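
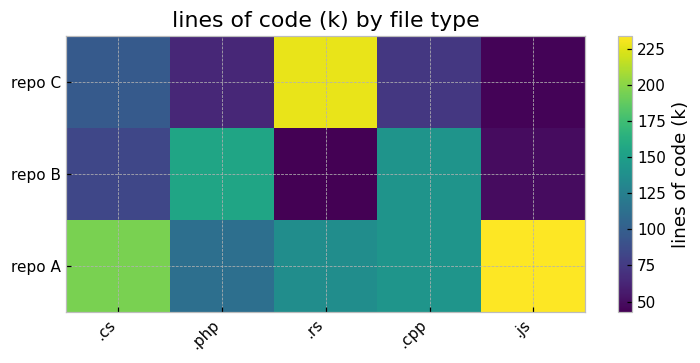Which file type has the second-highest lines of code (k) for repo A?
.cs

Top 3 for repo A: .js ≈ 240, .cs ≈ 200, .cpp ≈ 140.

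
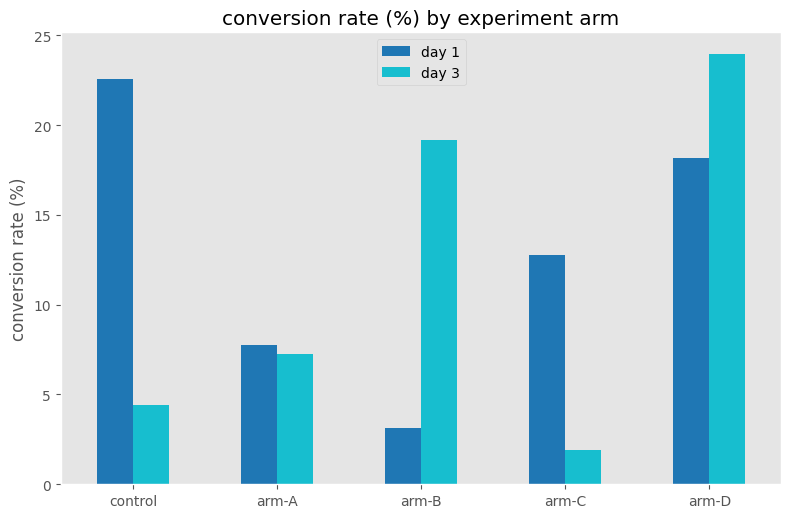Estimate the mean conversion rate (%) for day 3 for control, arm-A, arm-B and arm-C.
(4 + 8 + 20 + 2) / 4 ≈ 8.

≈ 8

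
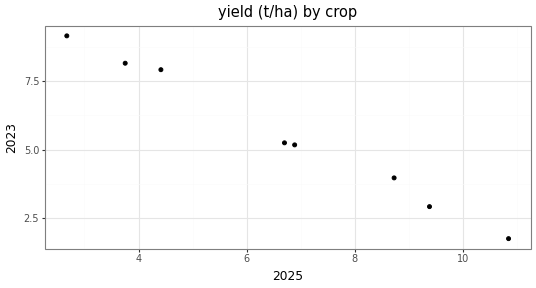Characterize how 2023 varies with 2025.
negative, strong

Points are negatively correlated; strong (|r| ≈ 1.0).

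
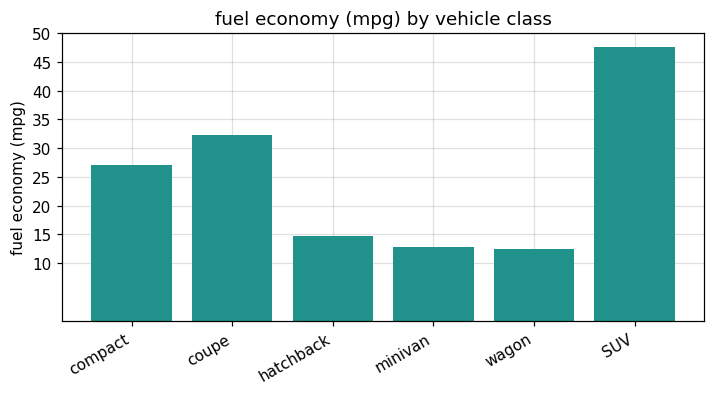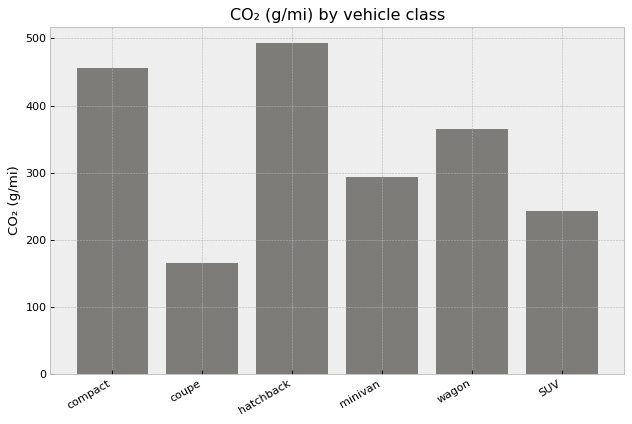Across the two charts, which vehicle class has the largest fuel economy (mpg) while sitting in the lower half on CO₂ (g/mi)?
Chart 2 median CO₂ (g/mi) ≈ 350; below-median vehicle classes: coupe, minivan, SUV. Among those, SUV has the highest fuel economy (mpg) (≈ 50).

SUV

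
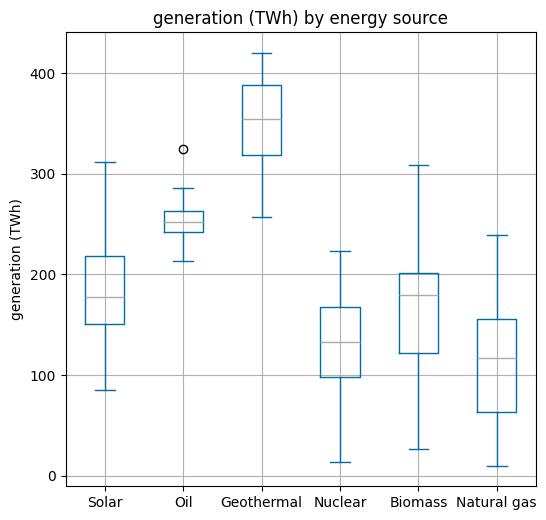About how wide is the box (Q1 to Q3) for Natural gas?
Q3 ≈ 150, Q1 ≈ 75; IQR ≈ 75.

≈ 75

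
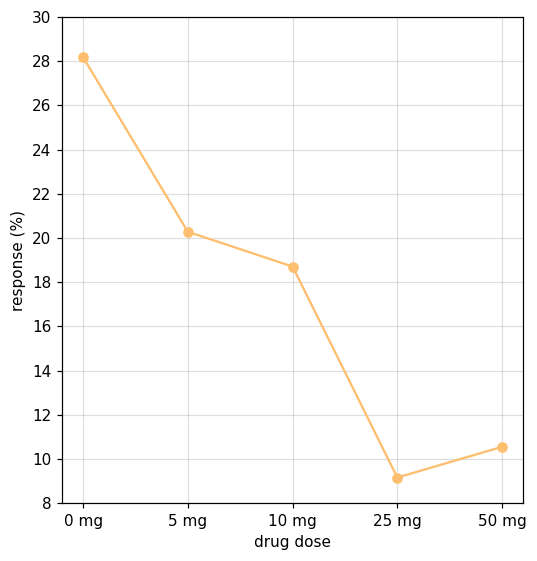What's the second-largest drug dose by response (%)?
Top 3: 0 mg ≈ 28, 5 mg ≈ 20, 10 mg ≈ 18.

5 mg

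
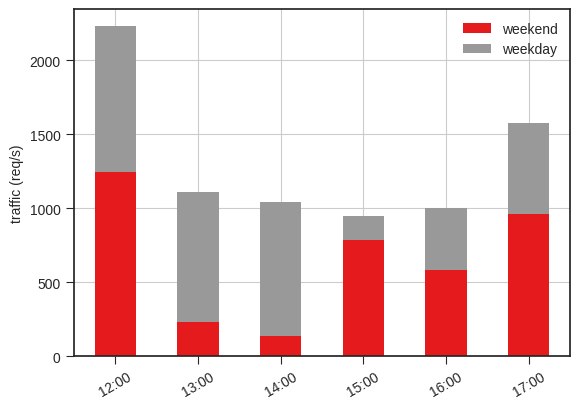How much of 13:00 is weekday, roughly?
≈ 1000

weekday top ≈ 1200, bottom ≈ 200; segment ≈ 1000.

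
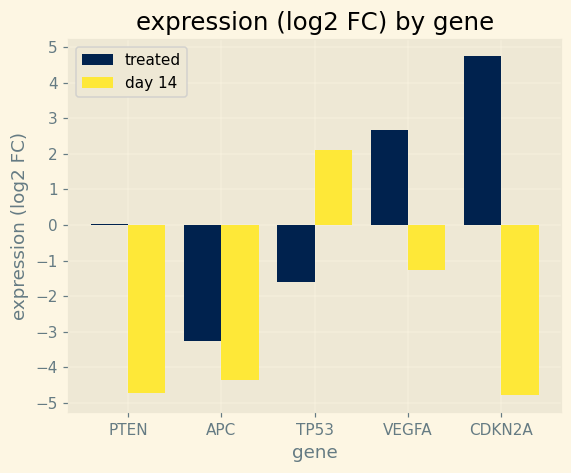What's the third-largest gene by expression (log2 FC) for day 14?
APC

Top 4 for day 14: TP53 ≈ 2, VEGFA ≈ -1, APC ≈ -4, PTEN ≈ -5.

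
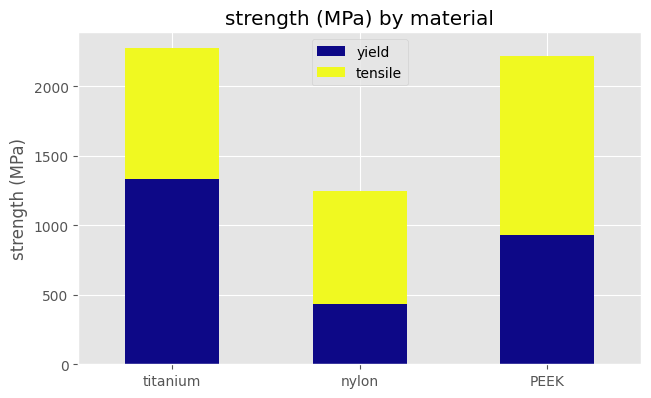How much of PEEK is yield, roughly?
yield top ≈ 1000, bottom ≈ 0; segment ≈ 1000.

≈ 1000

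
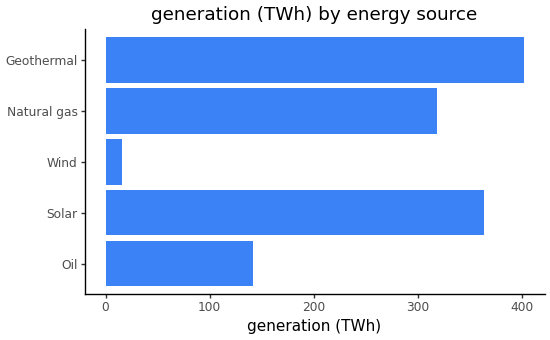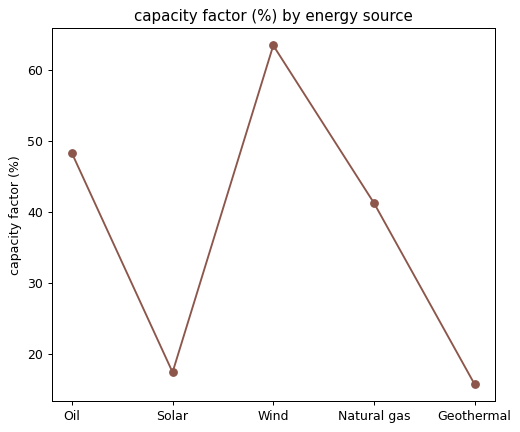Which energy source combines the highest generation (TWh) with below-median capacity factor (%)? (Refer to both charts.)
Chart 2 median capacity factor (%) ≈ 40; below-median energy sources: Solar, Geothermal. Among those, Geothermal has the highest generation (TWh) (≈ 400).

Geothermal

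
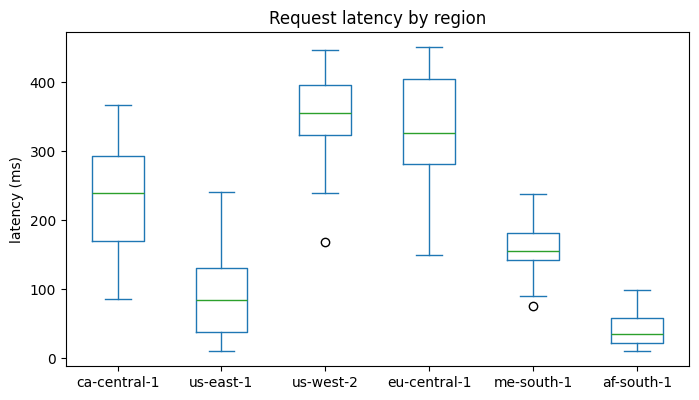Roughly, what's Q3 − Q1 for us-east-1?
Q3 ≈ 150, Q1 ≈ 50; IQR ≈ 100.

≈ 100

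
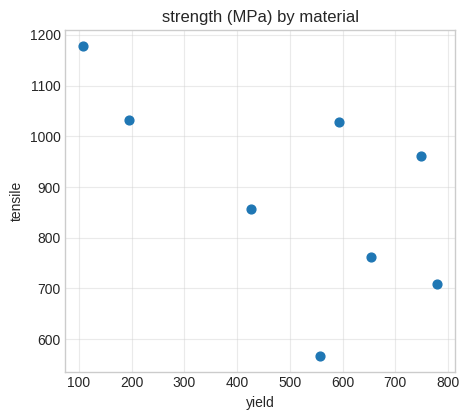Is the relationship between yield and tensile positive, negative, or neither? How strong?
negative, moderate

Points are negatively correlated; moderate (|r| ≈ 0.6).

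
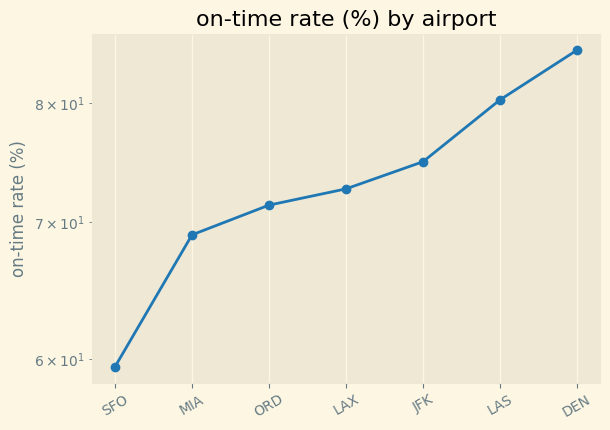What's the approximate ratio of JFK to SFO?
≈ 1.25×

JFK ≈ 75, SFO ≈ 60; 75/60 ≈ 1.25.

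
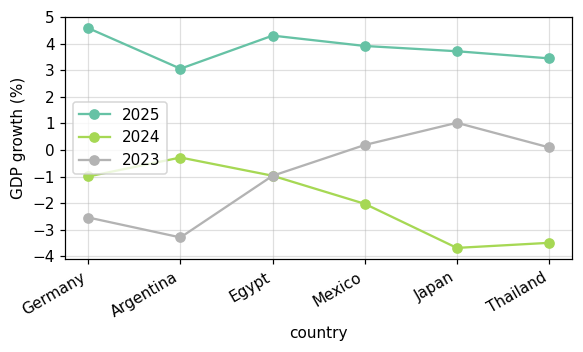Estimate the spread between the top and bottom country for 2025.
≈ 2

Max Germany ≈ 5, min Argentina ≈ 3; range ≈ 2.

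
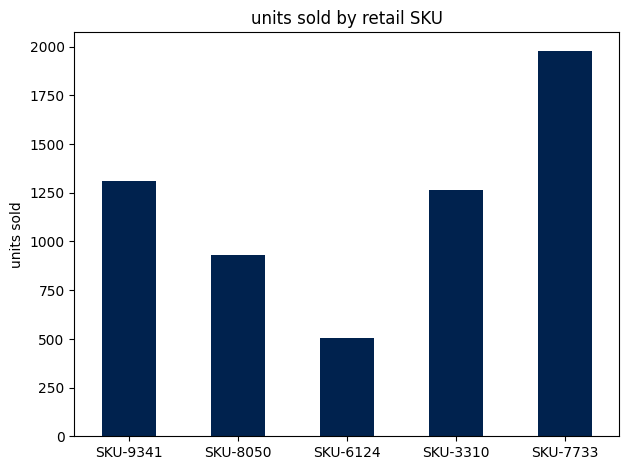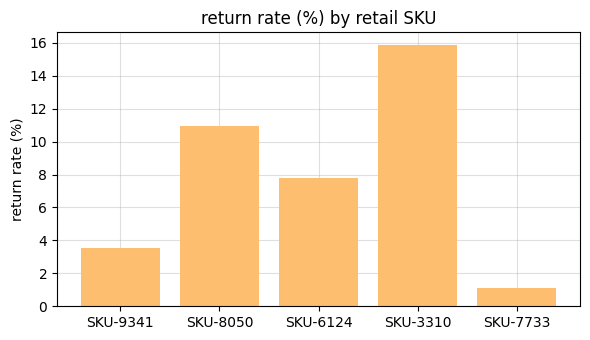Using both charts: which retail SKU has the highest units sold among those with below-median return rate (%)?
Chart 2 median return rate (%) ≈ 8; below-median retail SKUs: SKU-9341, SKU-7733. Among those, SKU-7733 has the highest units sold (≈ 2000).

SKU-7733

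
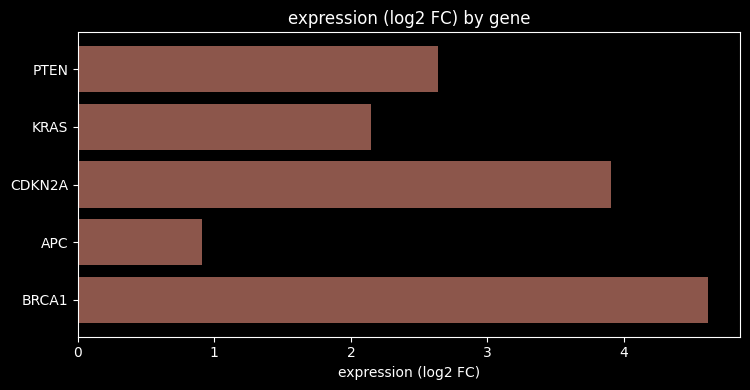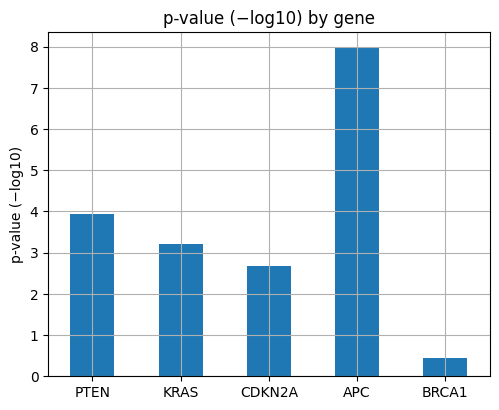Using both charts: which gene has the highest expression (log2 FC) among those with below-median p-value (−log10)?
BRCA1

Chart 2 median p-value (−log10) ≈ 3; below-median genes: CDKN2A, BRCA1. Among those, BRCA1 has the highest expression (log2 FC) (≈ 4.5).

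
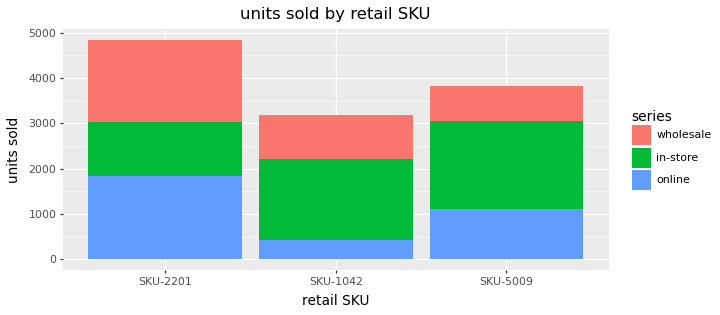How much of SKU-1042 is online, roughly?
≈ 500

online top ≈ 500, bottom ≈ 0; segment ≈ 500.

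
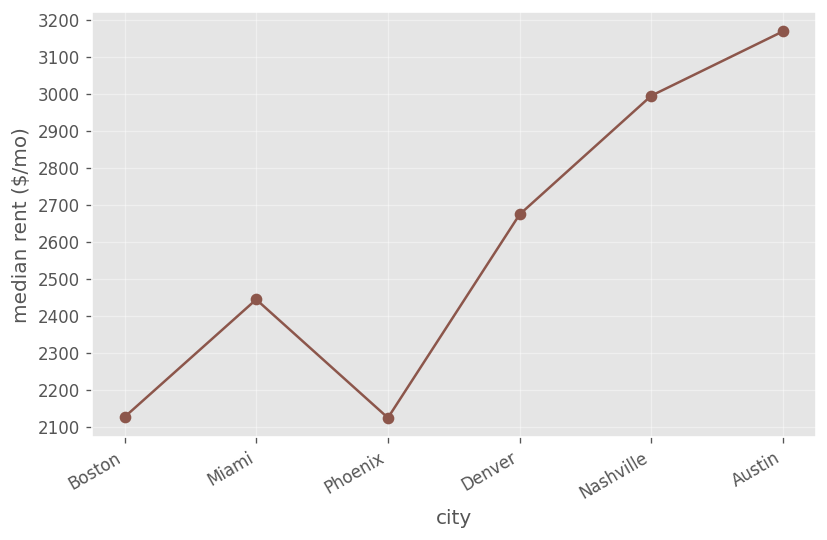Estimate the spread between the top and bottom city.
Max Austin ≈ 3200, min Phoenix ≈ 2100; range ≈ 1100.

≈ 1100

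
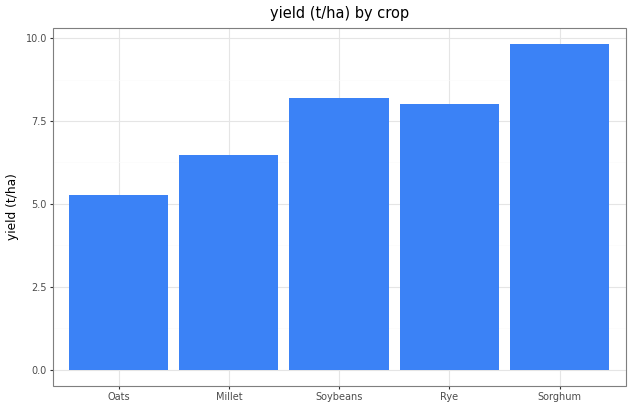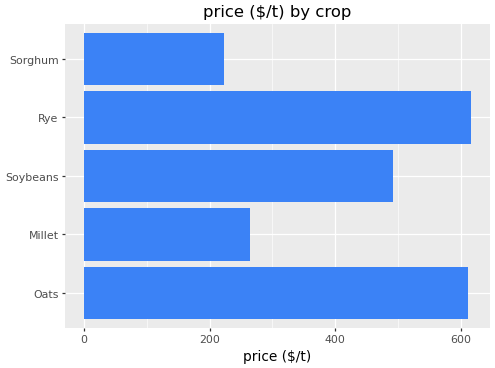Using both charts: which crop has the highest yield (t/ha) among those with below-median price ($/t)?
Chart 2 median price ($/t) ≈ 500; below-median crops: Millet, Sorghum. Among those, Sorghum has the highest yield (t/ha) (≈ 10).

Sorghum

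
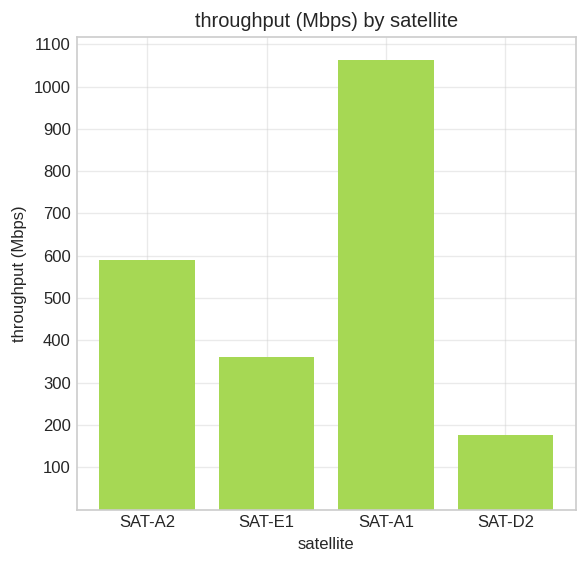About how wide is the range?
≈ 900

Max SAT-A1 ≈ 1100, min SAT-D2 ≈ 200; range ≈ 900.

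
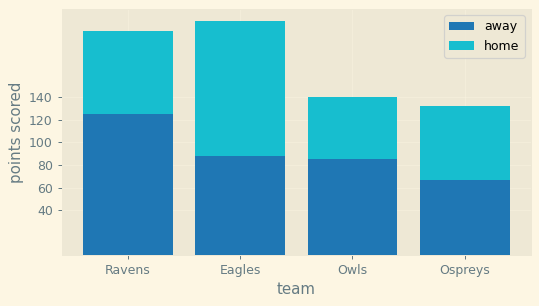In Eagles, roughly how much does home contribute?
≈ 120

home top ≈ 200, bottom ≈ 80; segment ≈ 120.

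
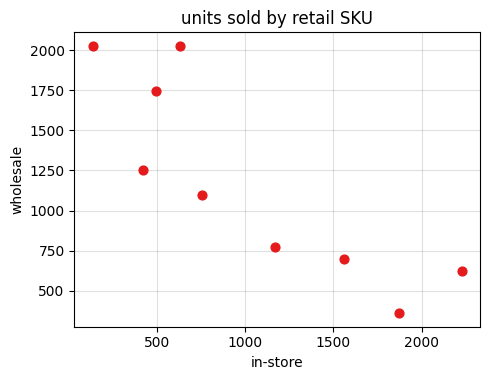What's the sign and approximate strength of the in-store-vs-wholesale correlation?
negative, strong

Points are negatively correlated; strong (|r| ≈ 0.9).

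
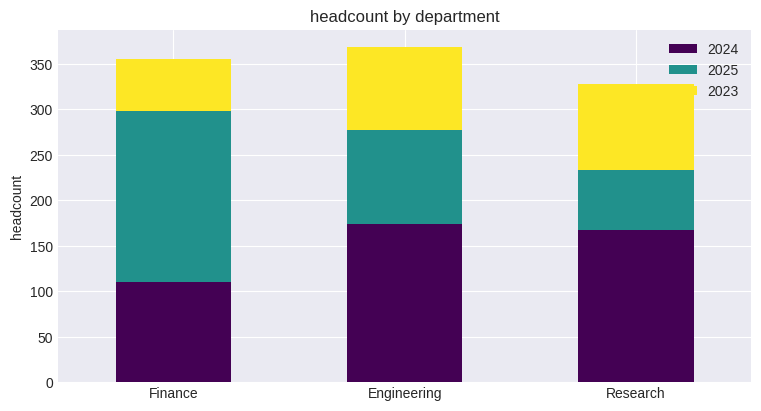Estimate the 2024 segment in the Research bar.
2024 top ≈ 150, bottom ≈ 0; segment ≈ 150.

≈ 150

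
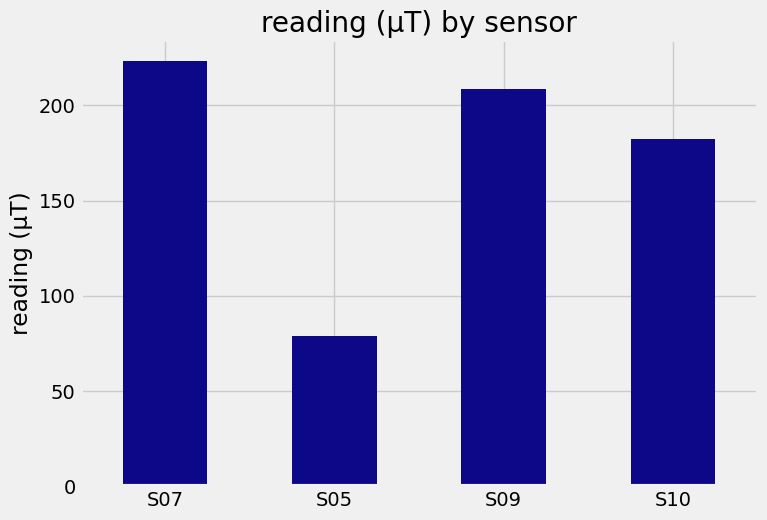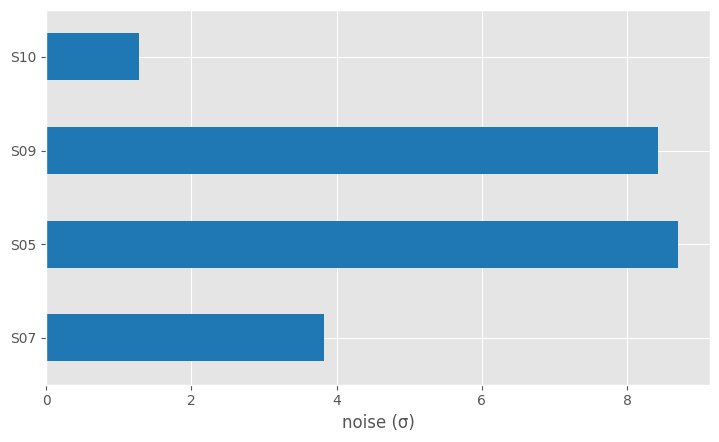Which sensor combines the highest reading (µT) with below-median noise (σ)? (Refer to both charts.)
Chart 2 median noise (σ) ≈ 6; below-median sensors: S07, S10. Among those, S07 has the highest reading (µT) (≈ 225).

S07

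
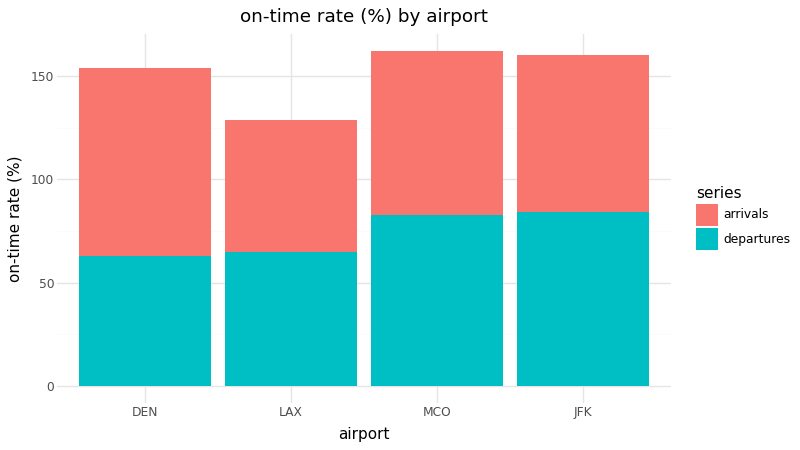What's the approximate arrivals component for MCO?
arrivals top ≈ 160, bottom ≈ 80; segment ≈ 80.

≈ 80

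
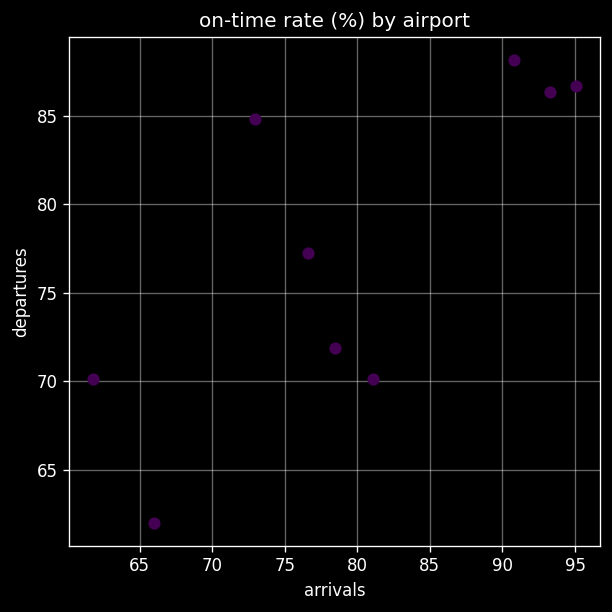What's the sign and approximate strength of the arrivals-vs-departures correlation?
positive, strong

Points are positively correlated; strong (|r| ≈ 0.8).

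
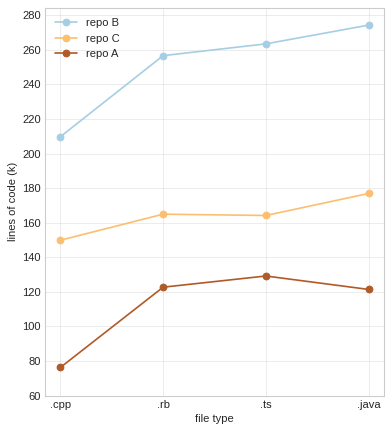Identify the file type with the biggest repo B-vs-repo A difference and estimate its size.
.java: repo B ≈ 280, repo A ≈ 120 → gap ≈ 160. Next-largest (.ts) is only ≈ 140.

.java, ≈ 160 k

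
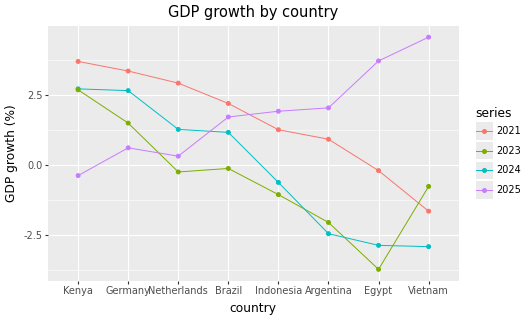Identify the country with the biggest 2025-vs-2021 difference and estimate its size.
Vietnam: 2025 ≈ 5, 2021 ≈ -2 → gap ≈ 7. Next-largest (Kenya) is only ≈ 4.

Vietnam, ≈ 7 %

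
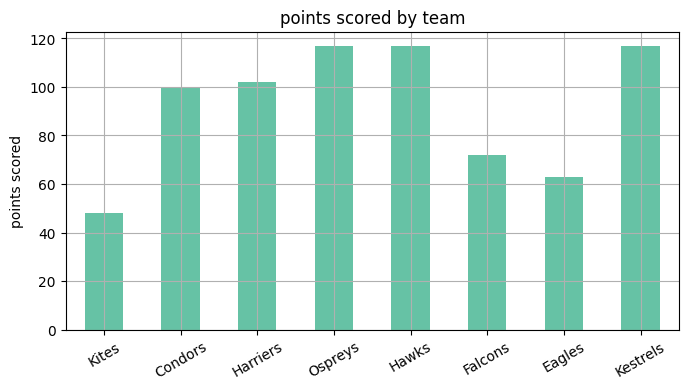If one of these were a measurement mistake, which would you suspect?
Kites ≈ 50; the rest sit between ≈ 60 and ≈ 120.

Kites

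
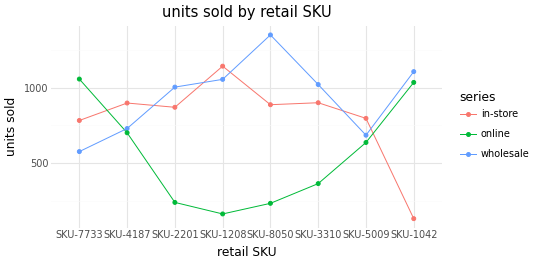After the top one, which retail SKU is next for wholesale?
Top 3 for wholesale: SKU-8050 ≈ 1400, SKU-1042 ≈ 1200, SKU-1208 ≈ 1000.

SKU-1042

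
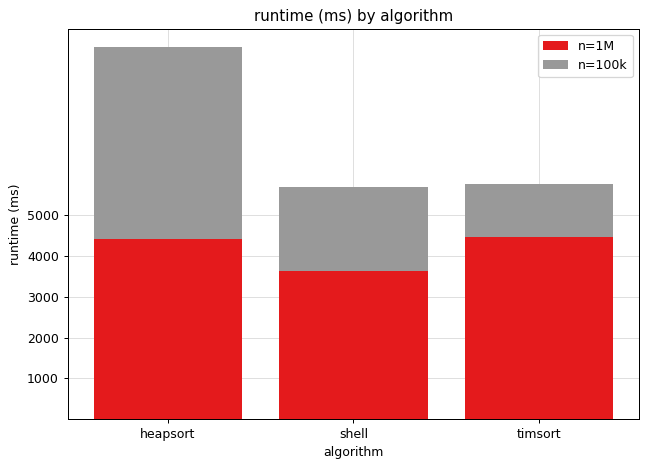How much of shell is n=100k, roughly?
≈ 2000

n=100k top ≈ 6000, bottom ≈ 4000; segment ≈ 2000.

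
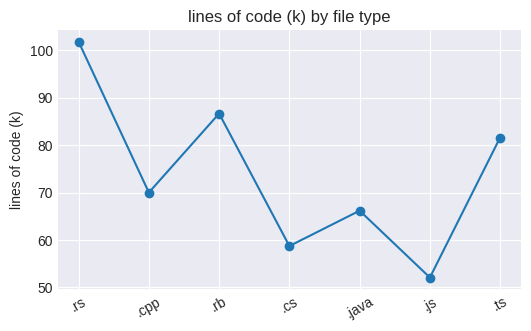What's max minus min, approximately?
≈ 50

Max .rs ≈ 100, min .js ≈ 50; range ≈ 50.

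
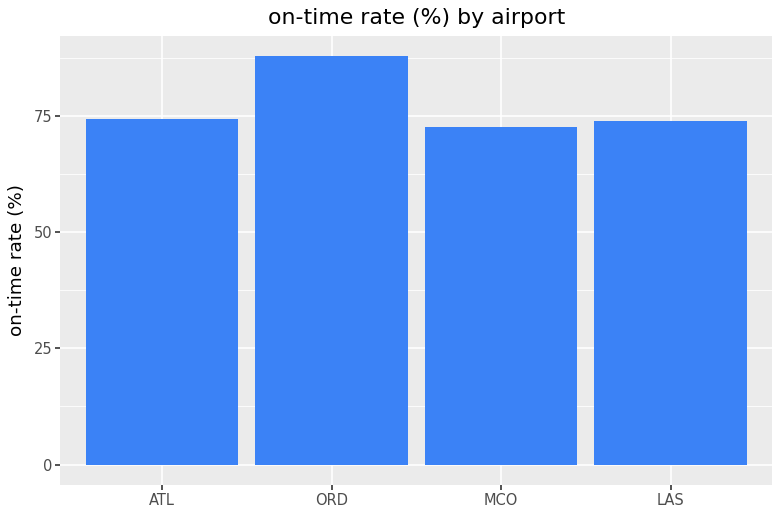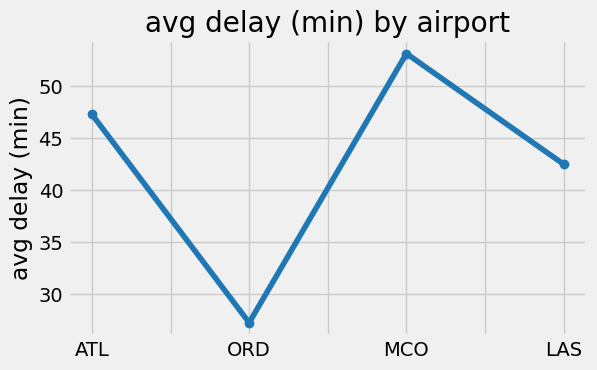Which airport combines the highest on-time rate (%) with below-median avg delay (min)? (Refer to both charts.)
Chart 2 median avg delay (min) ≈ 45; below-median airports: ORD, LAS. Among those, ORD has the highest on-time rate (%) (≈ 90).

ORD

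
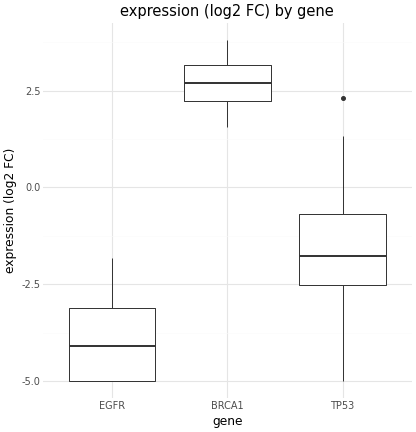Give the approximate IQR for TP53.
Q3 ≈ -1, Q1 ≈ -3; IQR ≈ 2.

≈ 2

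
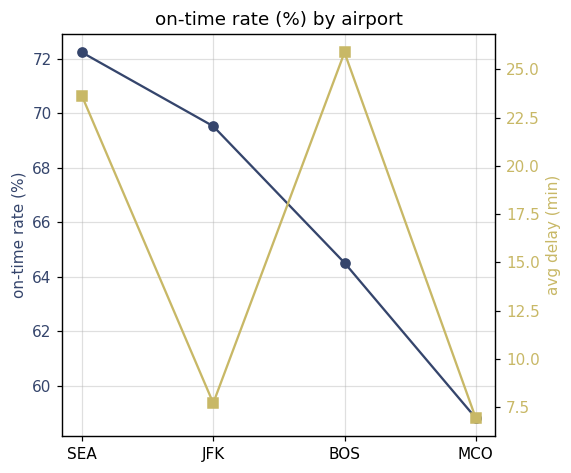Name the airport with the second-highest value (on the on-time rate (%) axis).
Top 3 (on the on-time rate (%) axis): SEA ≈ 72, JFK ≈ 70, BOS ≈ 64.

JFK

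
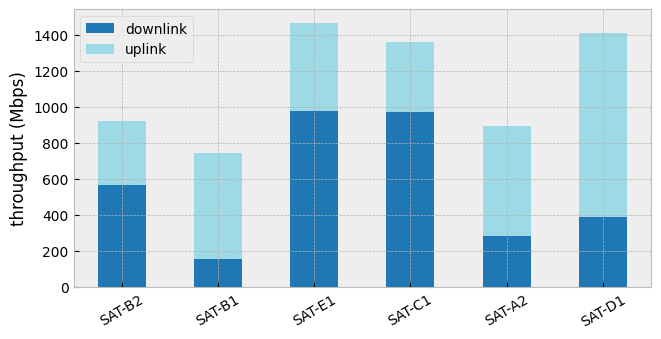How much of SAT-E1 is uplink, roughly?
≈ 400

uplink top ≈ 1400, bottom ≈ 1000; segment ≈ 400.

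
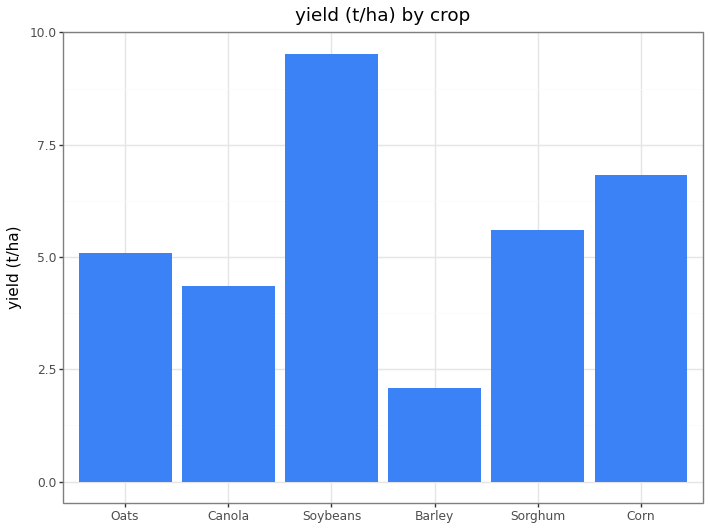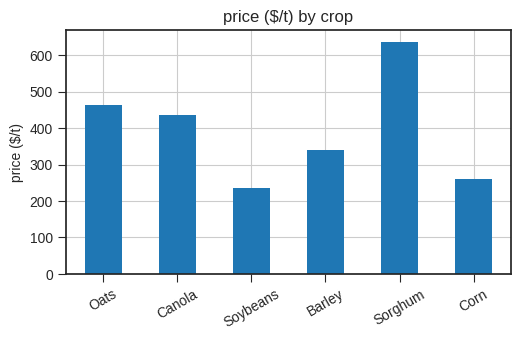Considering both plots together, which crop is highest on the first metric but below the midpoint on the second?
Chart 2 median price ($/t) ≈ 400; below-median crops: Soybeans, Barley, Corn. Among those, Soybeans has the highest yield (t/ha) (≈ 10).

Soybeans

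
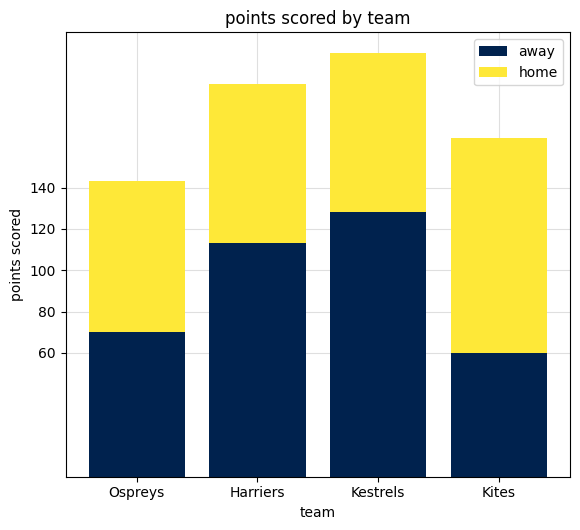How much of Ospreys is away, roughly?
away top ≈ 80, bottom ≈ 0; segment ≈ 80.

≈ 80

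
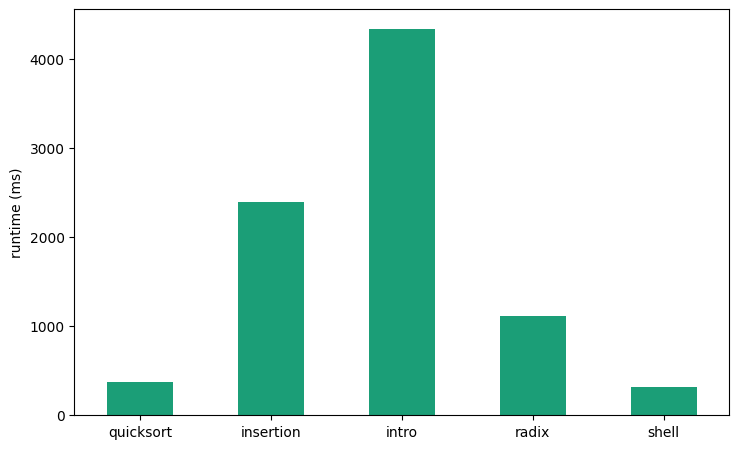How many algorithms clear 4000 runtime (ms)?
Above 4000: intro.

1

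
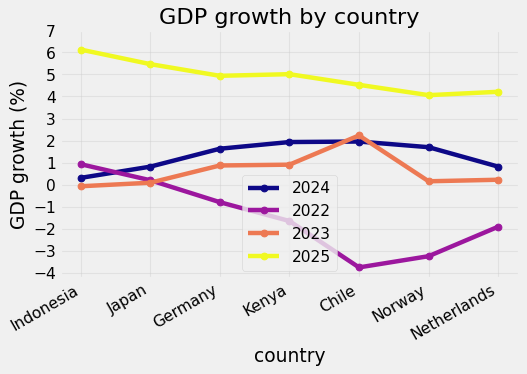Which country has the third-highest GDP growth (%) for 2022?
Germany

Top 4 for 2022: Indonesia ≈ 1, Japan ≈ 0, Germany ≈ -1, Kenya ≈ -2.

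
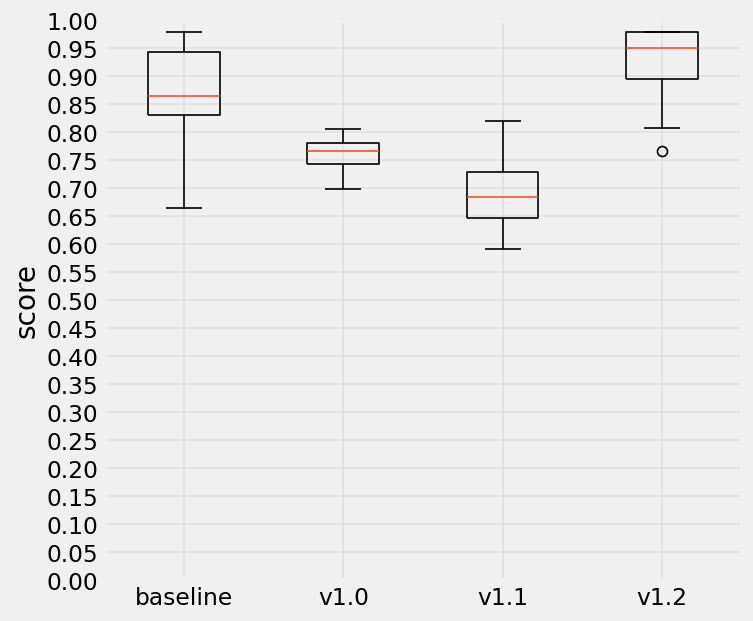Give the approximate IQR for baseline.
Q3 ≈ 0.95, Q1 ≈ 0.85; IQR ≈ 0.10.

≈ 0.10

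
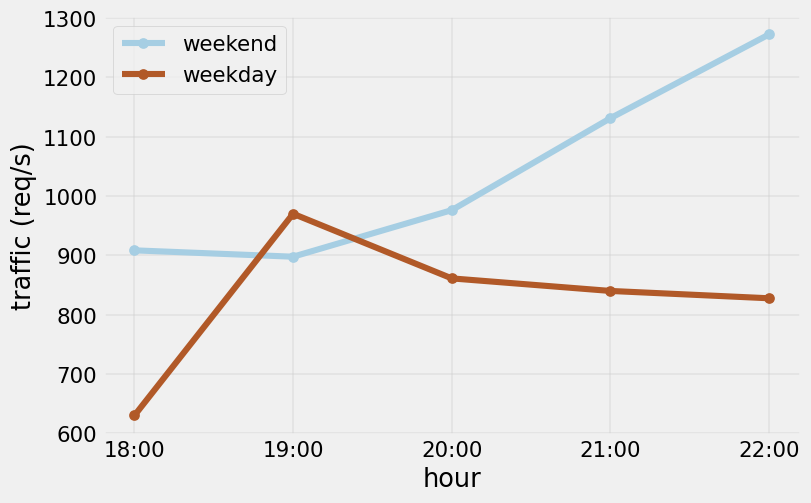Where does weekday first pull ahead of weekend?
19:00

18:00: weekday ≈ 600 vs weekend ≈ 900 (not yet); 19:00: weekday ≈ 1000 vs weekend ≈ 900 (first crossover).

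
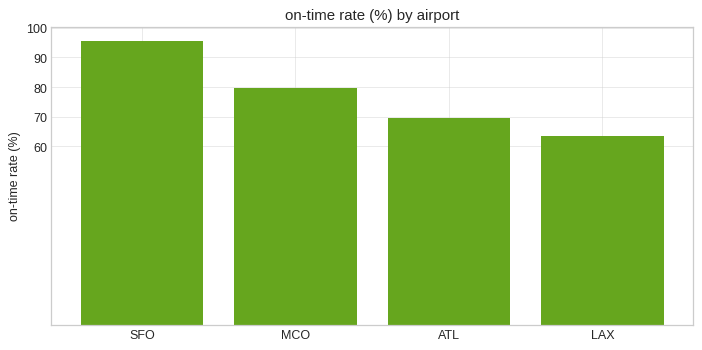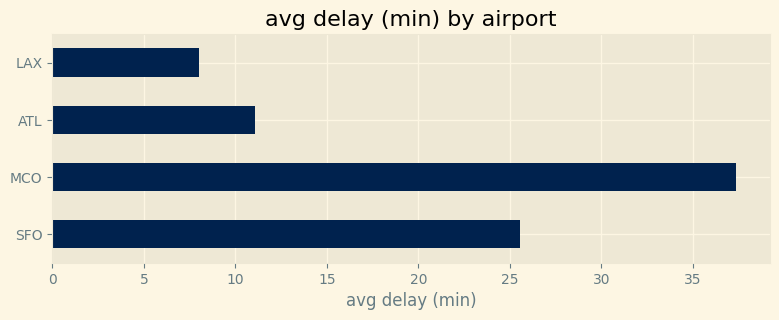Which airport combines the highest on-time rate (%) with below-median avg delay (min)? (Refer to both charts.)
Chart 2 median avg delay (min) ≈ 20; below-median airports: ATL, LAX. Among those, ATL has the highest on-time rate (%) (≈ 70).

ATL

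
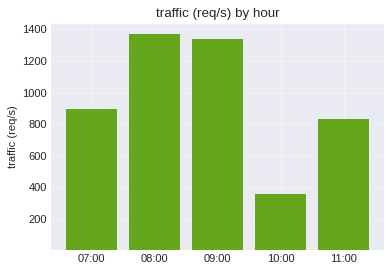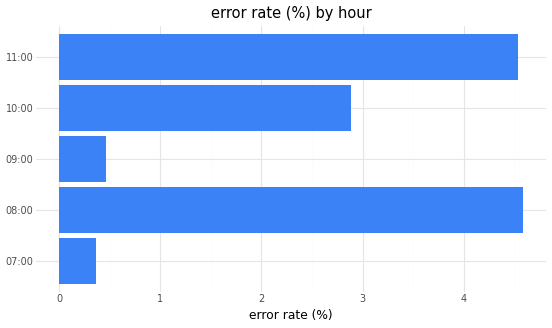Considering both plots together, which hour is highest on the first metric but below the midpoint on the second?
09:00

Chart 2 median error rate (%) ≈ 3; below-median hours: 07:00, 09:00. Among those, 09:00 has the highest traffic (req/s) (≈ 1400).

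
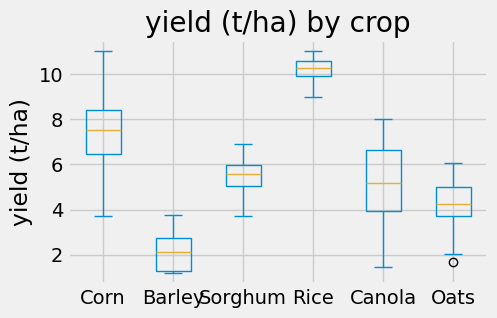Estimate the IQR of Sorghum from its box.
Q3 ≈ 6, Q1 ≈ 5; IQR ≈ 1.

≈ 1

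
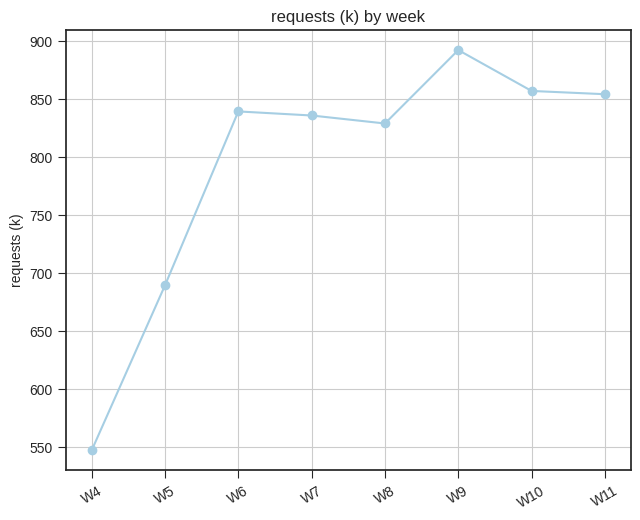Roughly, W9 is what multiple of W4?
≈ 1.64×

W9 ≈ 900, W4 ≈ 550; 900/550 ≈ 1.64.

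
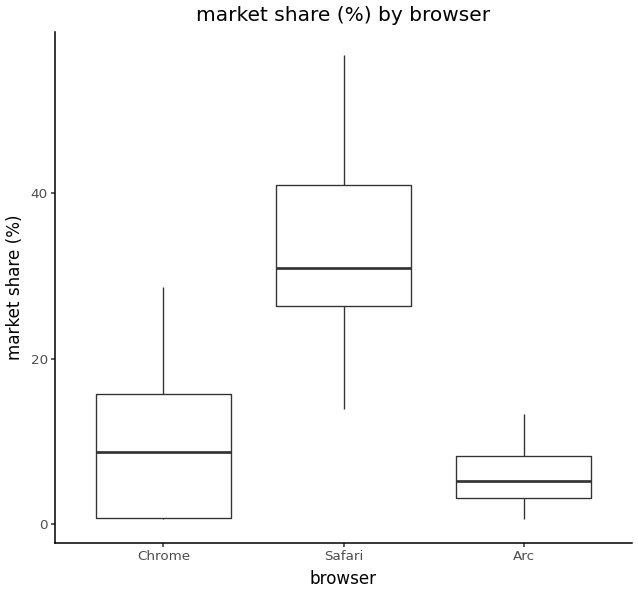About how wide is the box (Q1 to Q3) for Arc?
Q3 ≈ 10, Q1 ≈ 5; IQR ≈ 5.

≈ 5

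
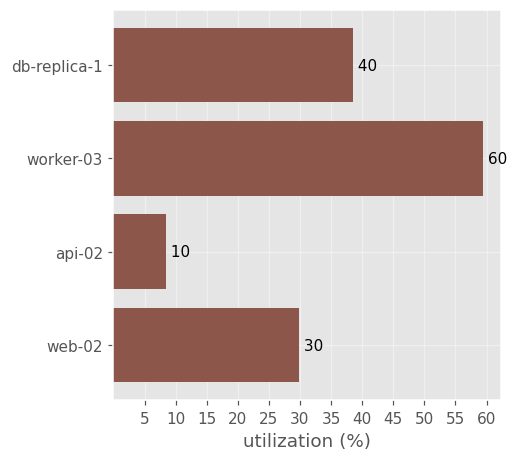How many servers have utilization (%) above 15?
3

Above 15: db-replica-1, worker-03, web-02.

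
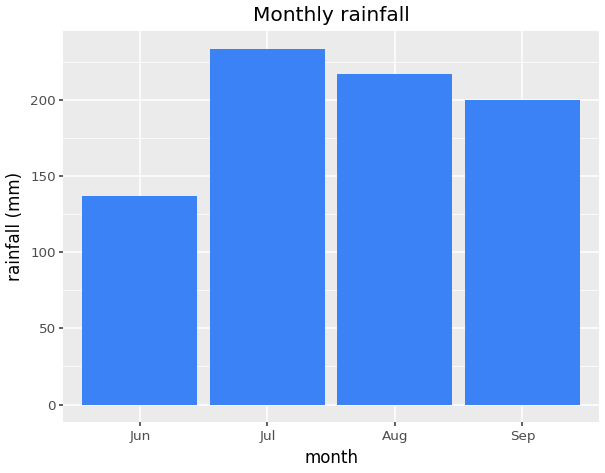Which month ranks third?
Sep

Top 4: Jul ≈ 240, Aug ≈ 220, Sep ≈ 200, Jun ≈ 140.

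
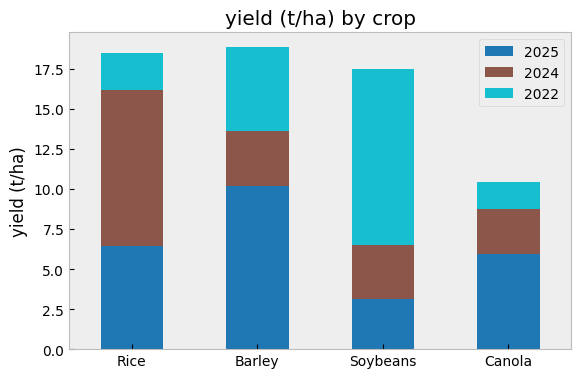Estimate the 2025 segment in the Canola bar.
2025 top ≈ 6, bottom ≈ 0; segment ≈ 6.

≈ 6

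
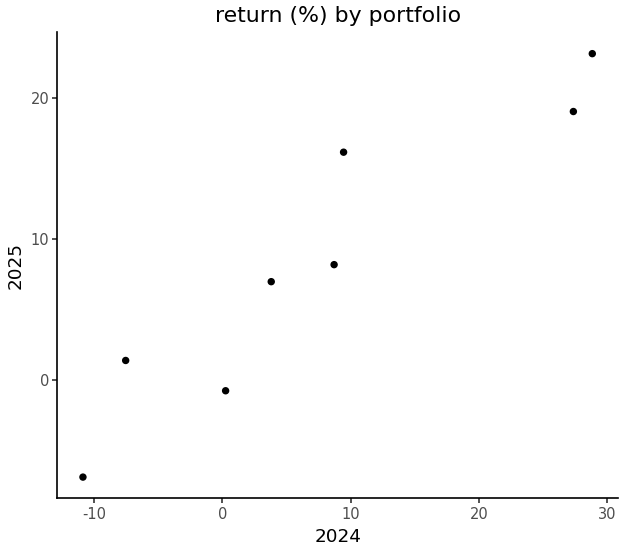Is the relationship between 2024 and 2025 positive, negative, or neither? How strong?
positive, strong

Points are positively correlated; strong (|r| ≈ 0.9).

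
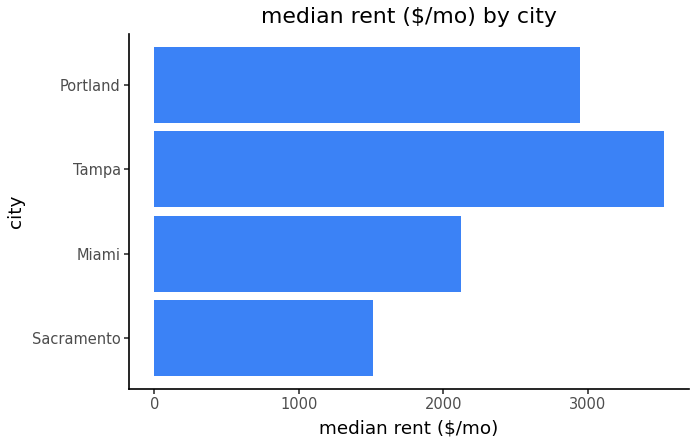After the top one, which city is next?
Portland

Top 3: Tampa ≈ 3500, Portland ≈ 3000, Miami ≈ 2000.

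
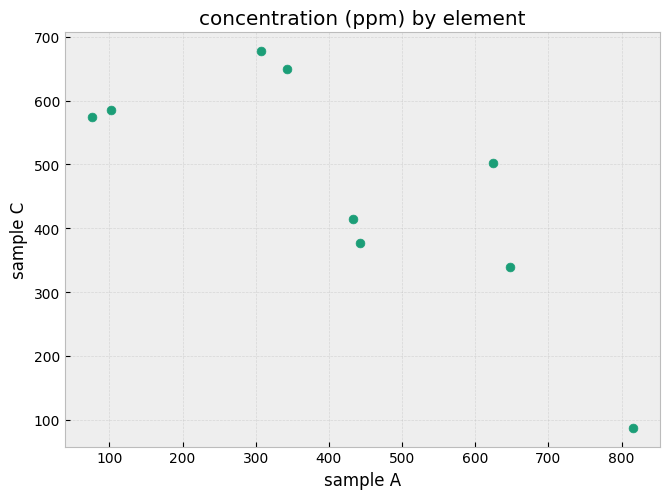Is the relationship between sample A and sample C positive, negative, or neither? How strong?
Points are negatively correlated; strong (|r| ≈ 0.8).

negative, strong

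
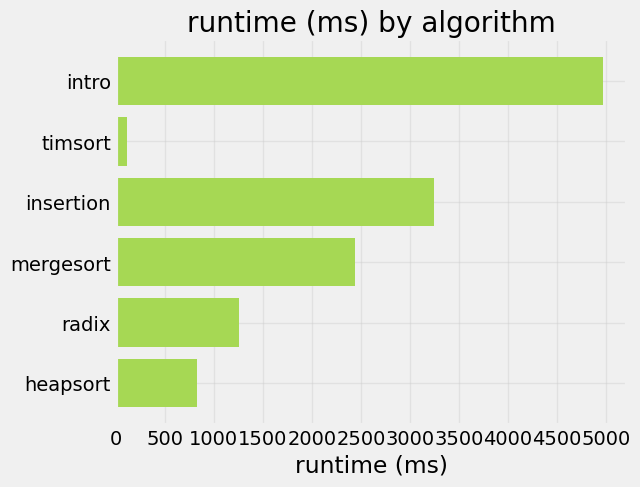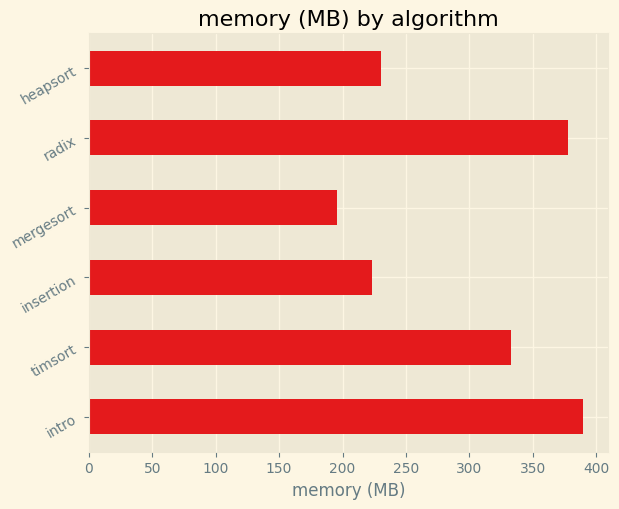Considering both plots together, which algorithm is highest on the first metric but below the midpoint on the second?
Chart 2 median memory (MB) ≈ 300; below-median algorithms: insertion, mergesort, heapsort. Among those, insertion has the highest runtime (ms) (≈ 3000).

insertion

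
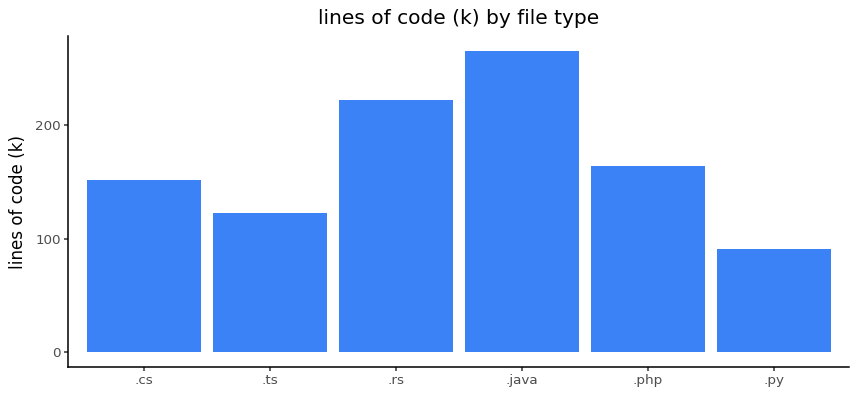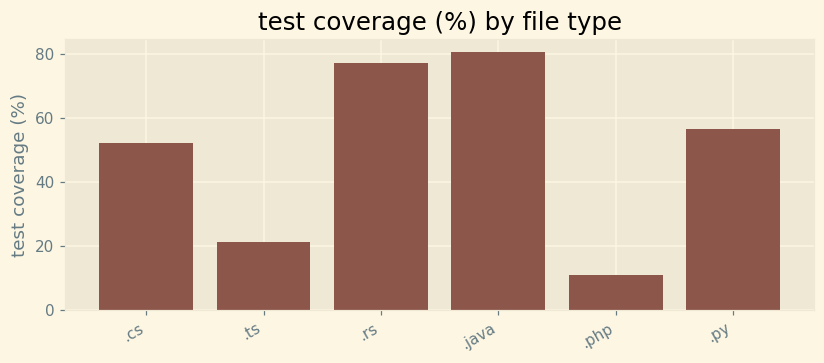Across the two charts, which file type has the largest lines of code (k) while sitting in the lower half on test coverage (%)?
Chart 2 median test coverage (%) ≈ 50; below-median file types: .cs, .ts, .php. Among those, .php has the highest lines of code (k) (≈ 175).

.php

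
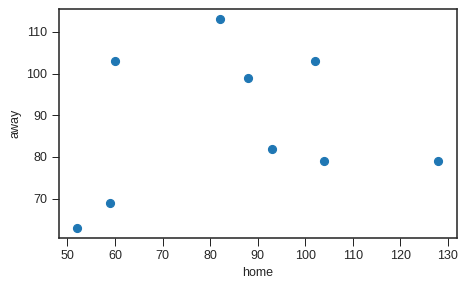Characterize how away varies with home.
Points are roughly uncorrelated; weak (|r| ≈ 0.2).

no clear correlation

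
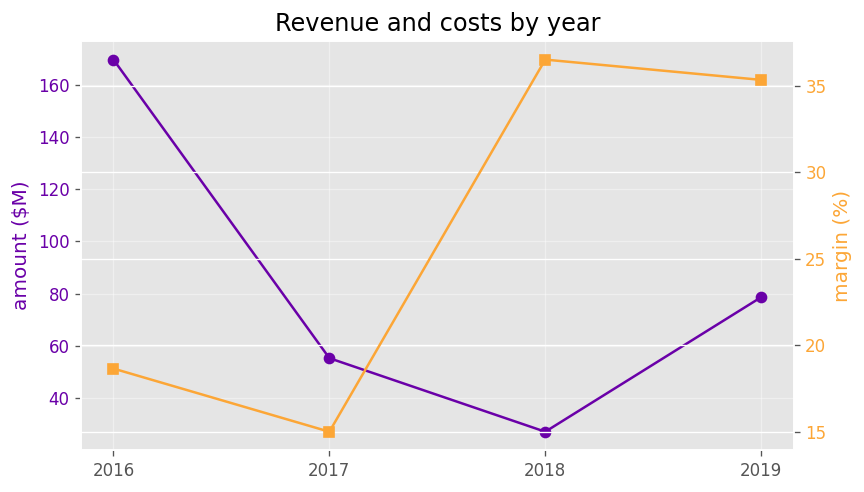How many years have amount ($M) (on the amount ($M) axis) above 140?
Above 140: 2016.

1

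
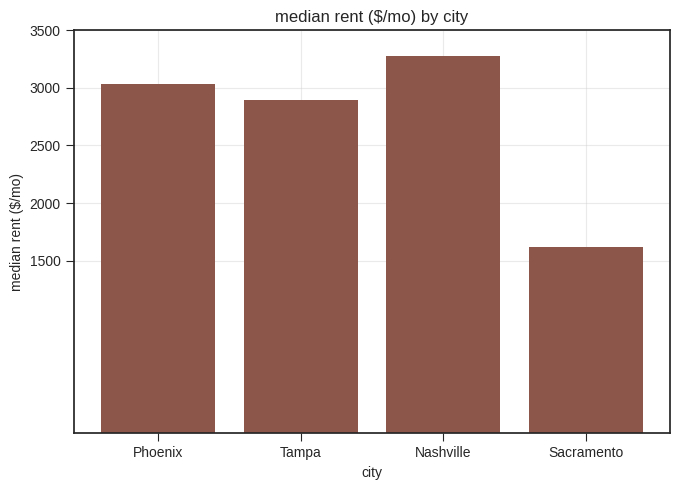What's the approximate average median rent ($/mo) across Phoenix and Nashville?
(3000 + 3500) / 2 ≈ 3250.

≈ 3250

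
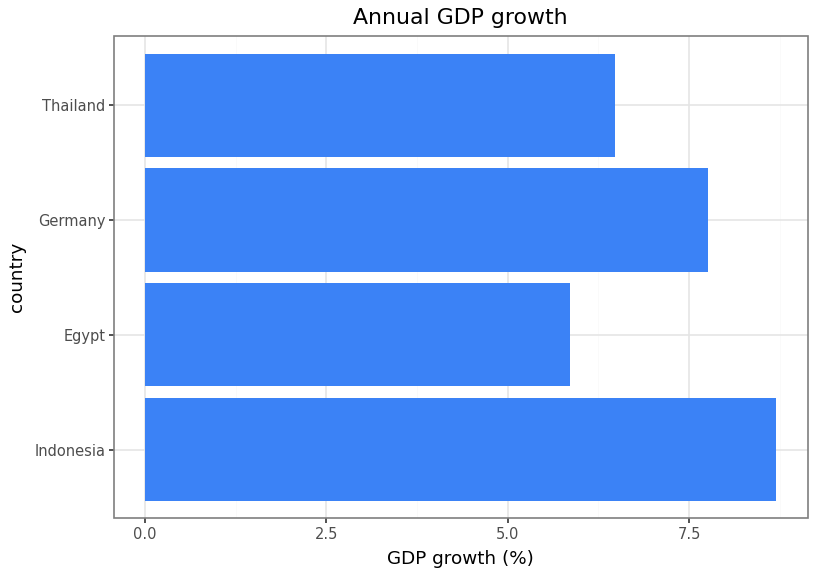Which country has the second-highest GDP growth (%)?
Top 3: Indonesia ≈ 9, Germany ≈ 8, Thailand ≈ 6.

Germany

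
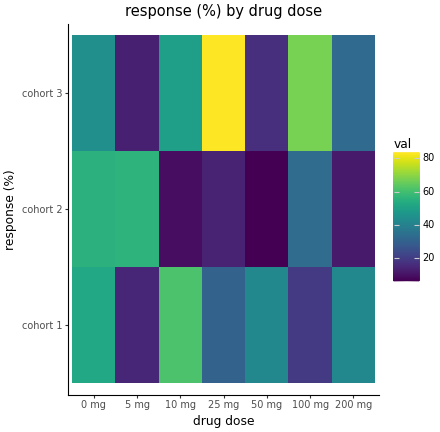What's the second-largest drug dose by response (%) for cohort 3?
100 mg

Top 3 for cohort 3: 25 mg ≈ 80, 100 mg ≈ 70, 10 mg ≈ 50.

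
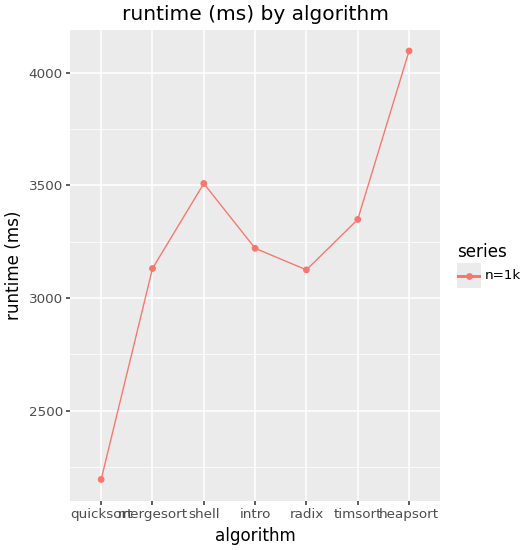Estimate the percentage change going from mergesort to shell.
mergesort ≈ 3200, shell ≈ 3600; (3600 − 3200) / 3200 ≈ +12.5%.

≈ +12.5%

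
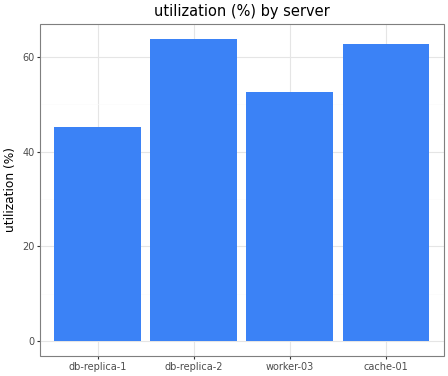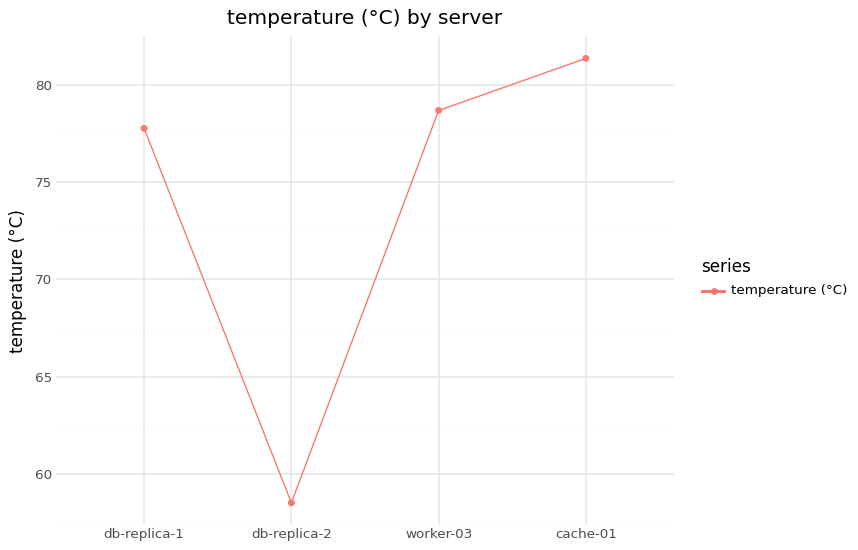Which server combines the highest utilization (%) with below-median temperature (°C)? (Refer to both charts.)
Chart 2 median temperature (°C) ≈ 80; below-median servers: db-replica-1, db-replica-2. Among those, db-replica-2 has the highest utilization (%) (≈ 60).

db-replica-2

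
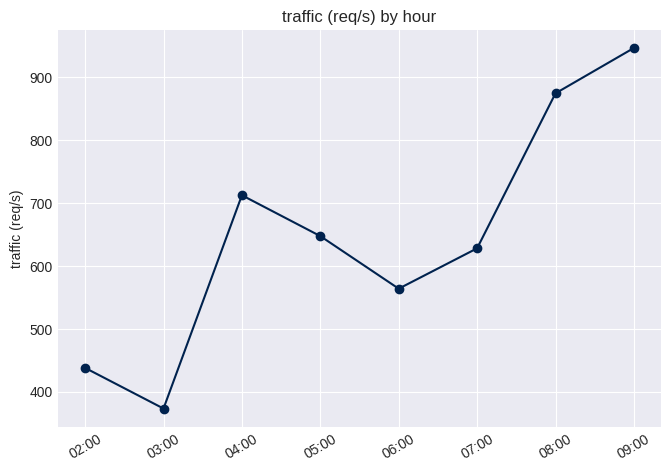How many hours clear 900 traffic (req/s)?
Above 900: 09:00.

1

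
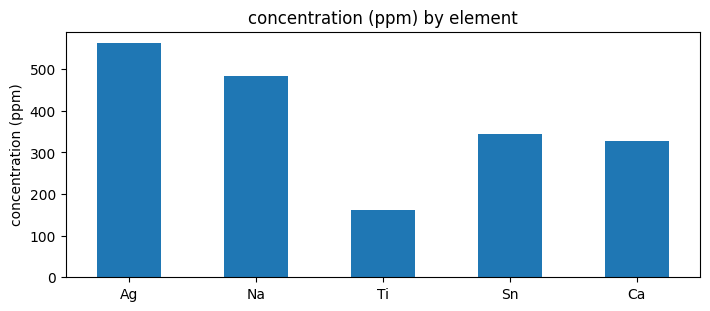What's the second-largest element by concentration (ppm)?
Top 3: Ag ≈ 550, Na ≈ 500, Sn ≈ 350.

Na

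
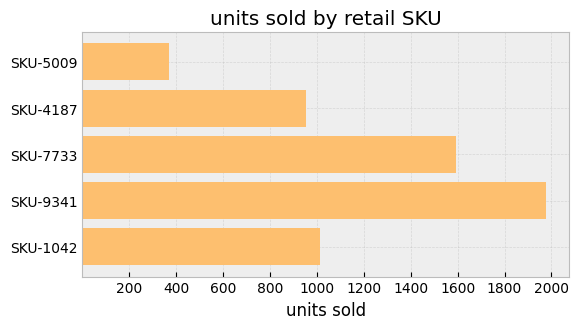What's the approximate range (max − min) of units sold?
≈ 1600

Max SKU-9341 ≈ 2000, min SKU-5009 ≈ 400; range ≈ 1600.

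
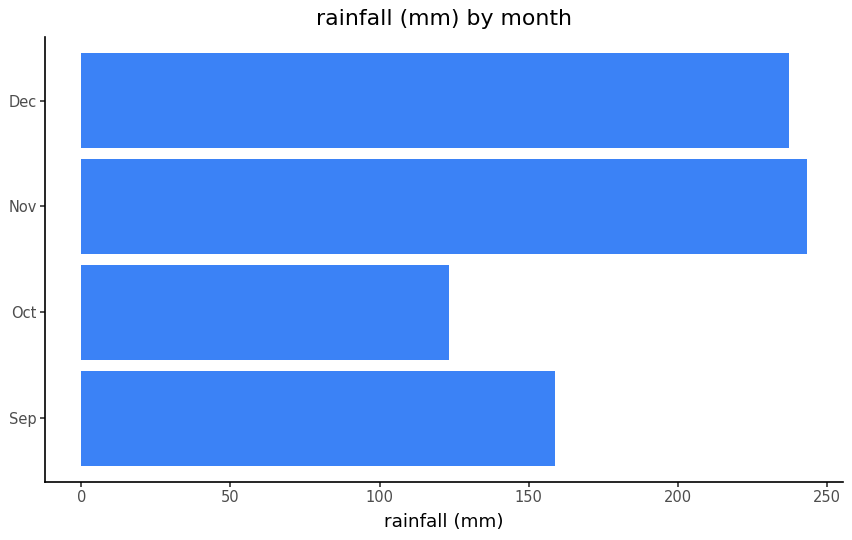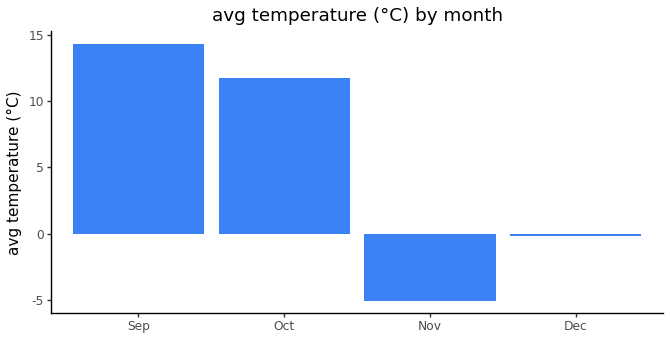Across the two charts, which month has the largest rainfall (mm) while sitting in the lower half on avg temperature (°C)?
Nov

Chart 2 median avg temperature (°C) ≈ 6; below-median months: Nov, Dec. Among those, Nov has the highest rainfall (mm) (≈ 250).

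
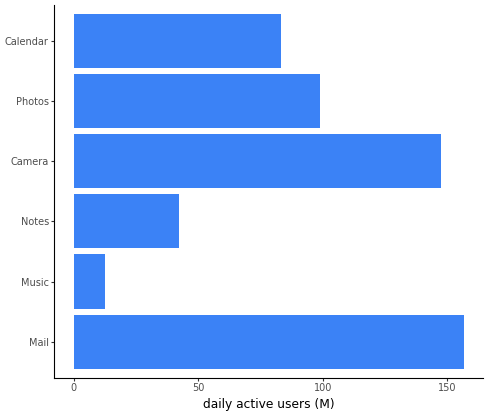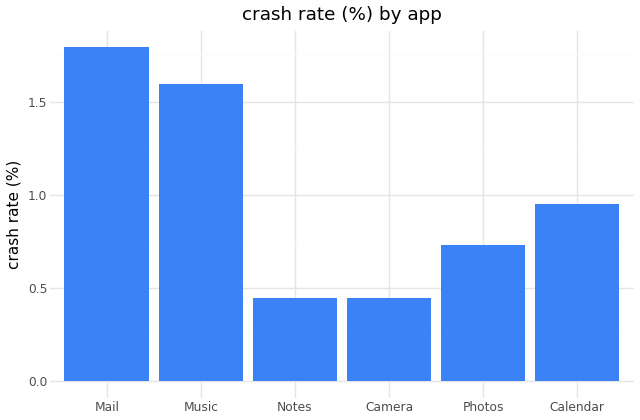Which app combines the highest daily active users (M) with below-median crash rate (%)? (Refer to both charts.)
Camera

Chart 2 median crash rate (%) ≈ 0.8; below-median apps: Notes, Camera, Photos. Among those, Camera has the highest daily active users (M) (≈ 140).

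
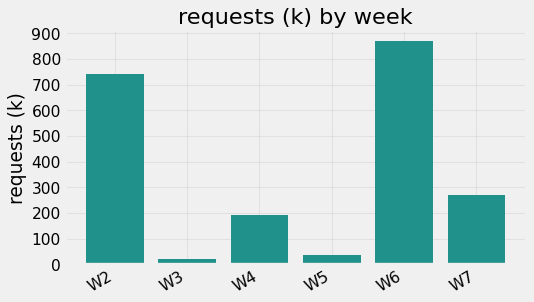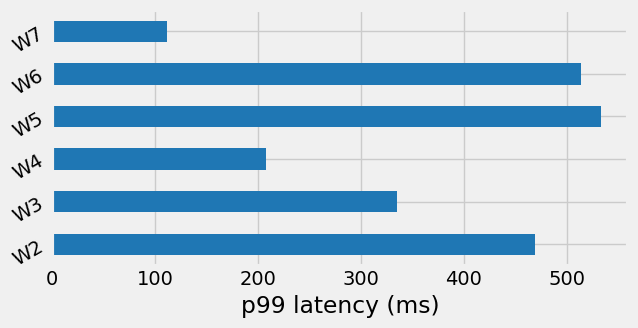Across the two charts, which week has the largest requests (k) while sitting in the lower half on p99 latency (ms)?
W7

Chart 2 median p99 latency (ms) ≈ 400; below-median weeks: W3, W4, W7. Among those, W7 has the highest requests (k) (≈ 300).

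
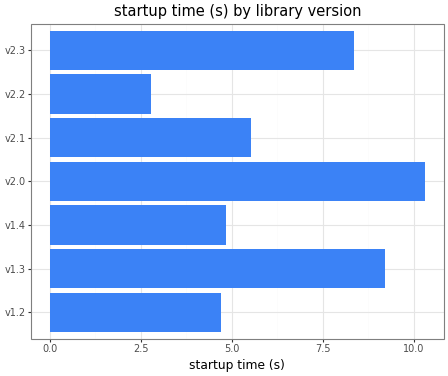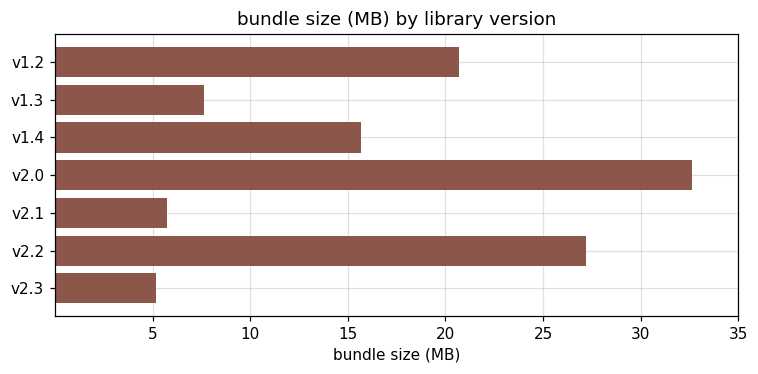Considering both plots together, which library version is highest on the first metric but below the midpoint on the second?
Chart 2 median bundle size (MB) ≈ 15; below-median library versions: v1.3, v2.1, v2.3. Among those, v1.3 has the highest startup time (s) (≈ 9).

v1.3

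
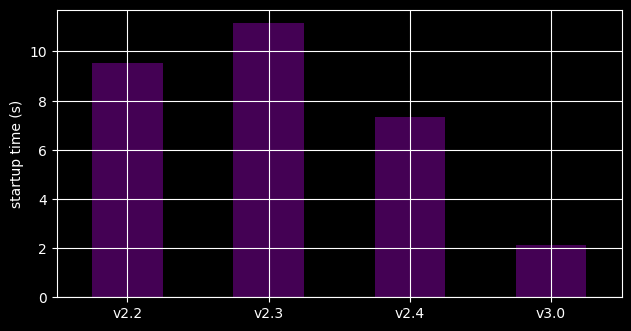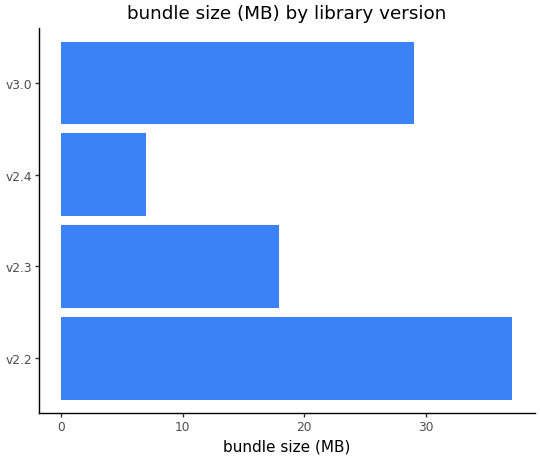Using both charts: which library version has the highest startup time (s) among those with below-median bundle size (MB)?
Chart 2 median bundle size (MB) ≈ 25; below-median library versions: v2.3, v2.4. Among those, v2.3 has the highest startup time (s) (≈ 12).

v2.3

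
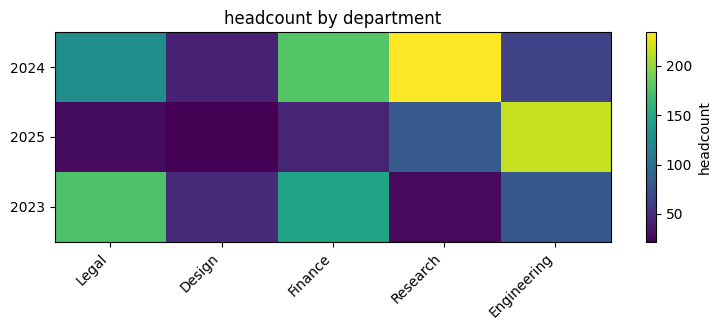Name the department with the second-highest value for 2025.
Top 3 for 2025: Engineering ≈ 220, Research ≈ 80, Finance ≈ 40.

Research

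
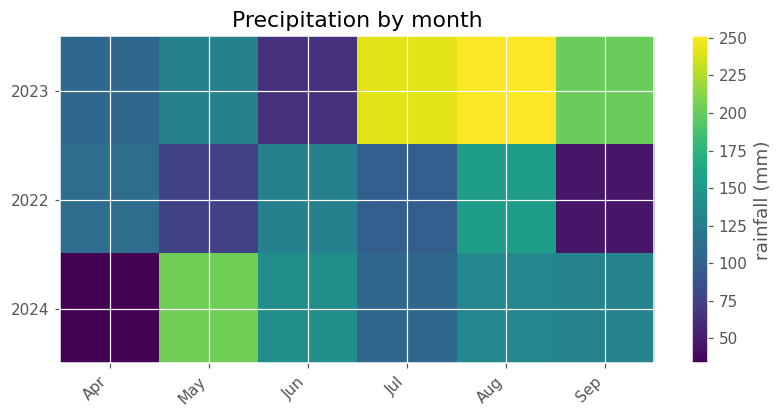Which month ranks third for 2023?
Sep

Top 4 for 2023: Aug ≈ 260, Jul ≈ 240, Sep ≈ 200, May ≈ 120.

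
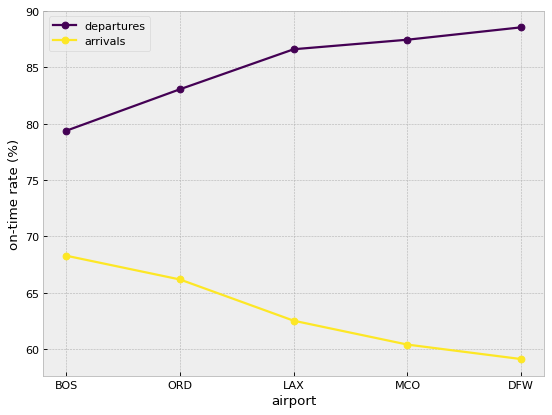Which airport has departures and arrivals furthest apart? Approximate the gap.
DFW, ≈ 30 %

DFW: departures ≈ 90, arrivals ≈ 60 → gap ≈ 30. Next-largest (MCO) is only ≈ 25.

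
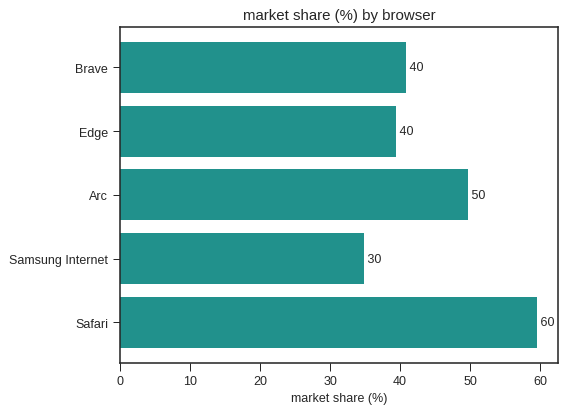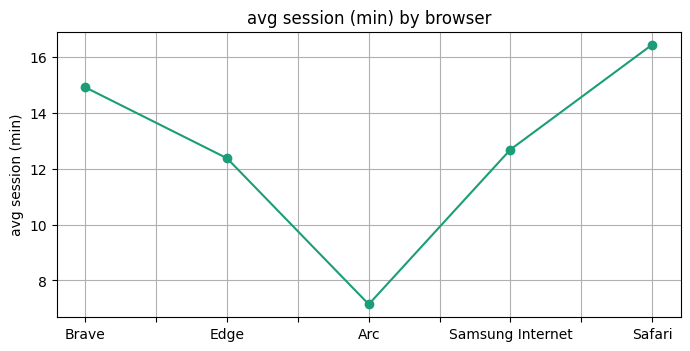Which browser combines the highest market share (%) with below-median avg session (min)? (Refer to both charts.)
Chart 2 median avg session (min) ≈ 12; below-median browsers: Edge, Arc. Among those, Arc has the highest market share (%) (≈ 50).

Arc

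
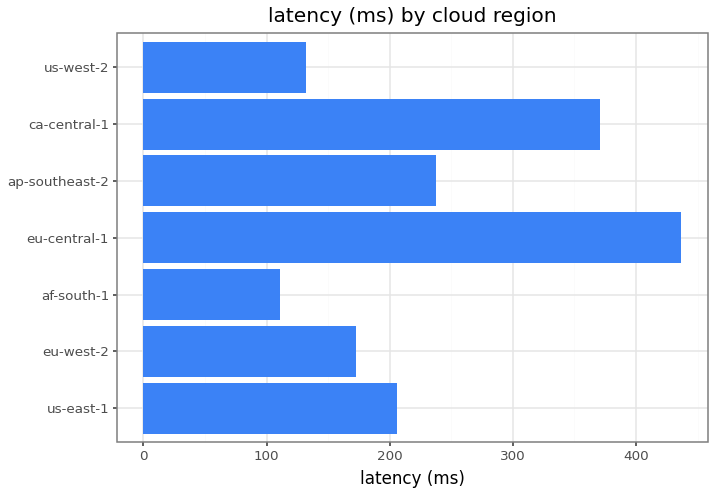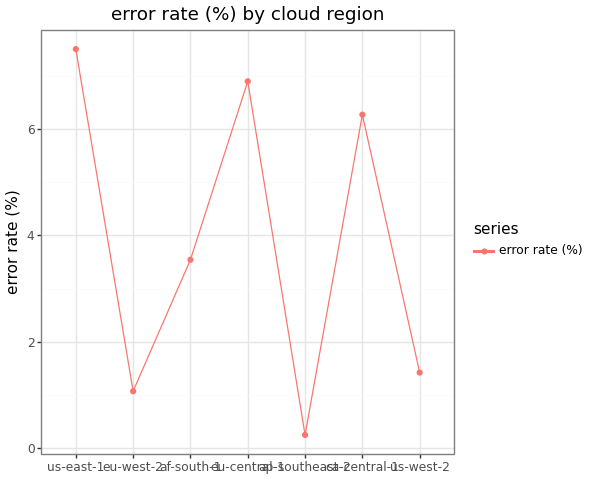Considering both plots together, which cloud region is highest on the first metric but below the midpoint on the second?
ap-southeast-2

Chart 2 median error rate (%) ≈ 4; below-median cloud regions: eu-west-2, ap-southeast-2, us-west-2. Among those, ap-southeast-2 has the highest latency (ms) (≈ 250).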